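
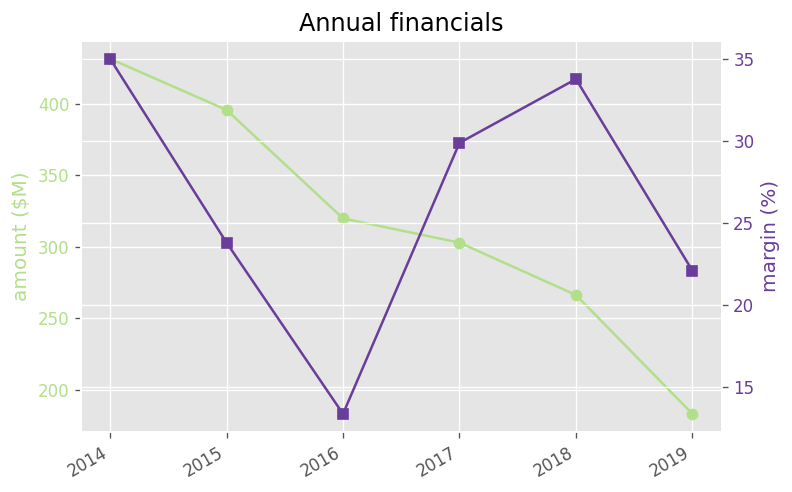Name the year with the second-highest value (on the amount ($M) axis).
Top 3 (on the amount ($M) axis): 2014 ≈ 425, 2015 ≈ 400, 2016 ≈ 325.

2015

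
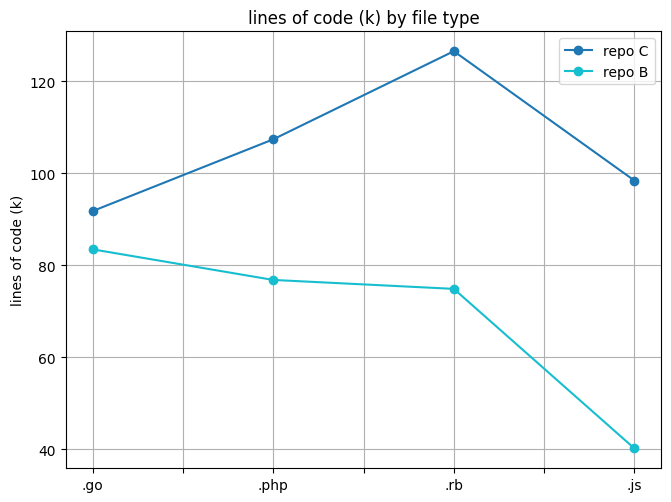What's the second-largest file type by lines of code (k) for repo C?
Top 3 for repo C: .rb ≈ 130, .php ≈ 110, .js ≈ 100.

.php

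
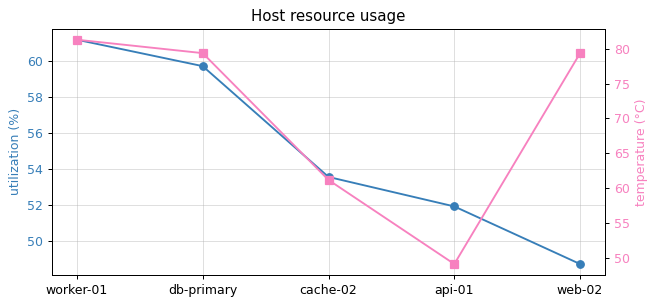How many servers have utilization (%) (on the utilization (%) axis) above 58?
Above 58: worker-01, db-primary.

2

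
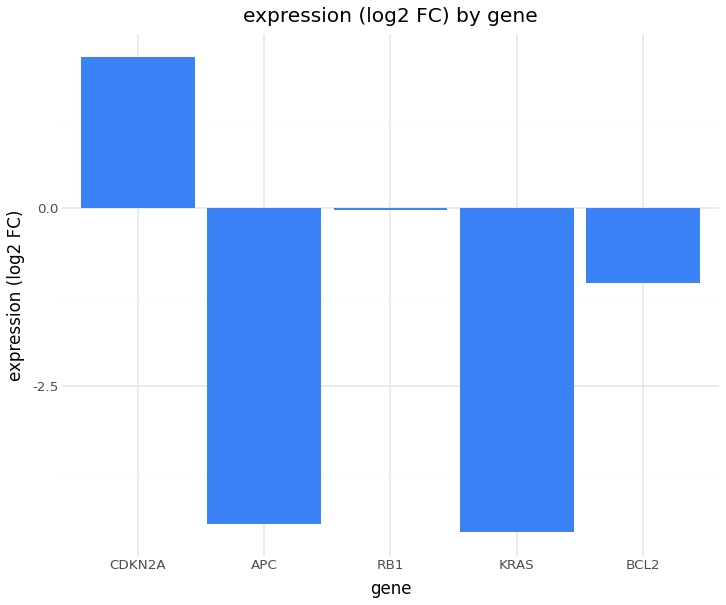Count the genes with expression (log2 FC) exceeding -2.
Above -2: CDKN2A, RB1, BCL2.

3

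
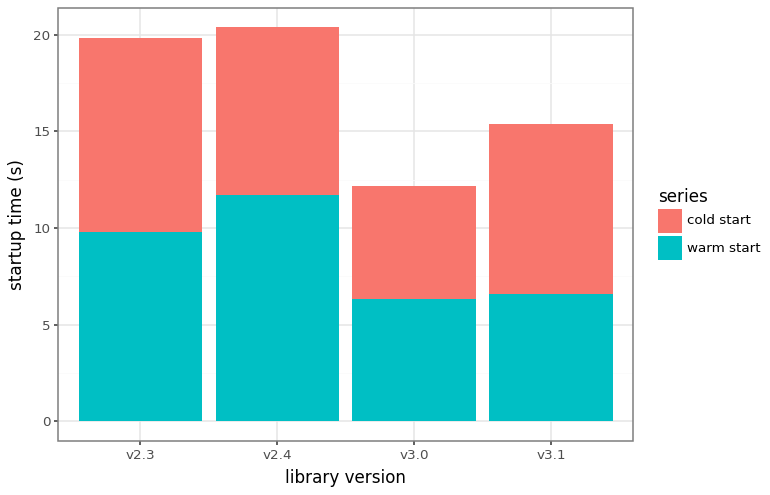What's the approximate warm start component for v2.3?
≈ 10

warm start top ≈ 10, bottom ≈ 0; segment ≈ 10.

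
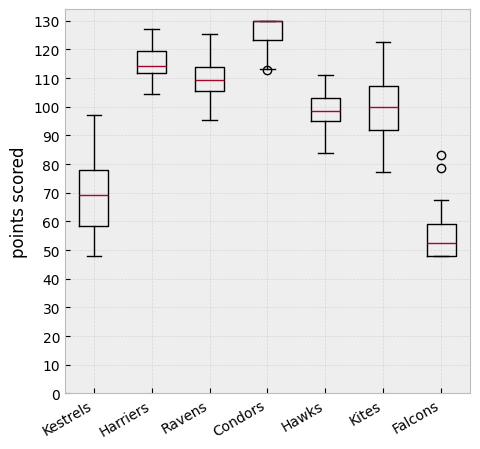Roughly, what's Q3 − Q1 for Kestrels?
Q3 ≈ 80, Q1 ≈ 60; IQR ≈ 20.

≈ 20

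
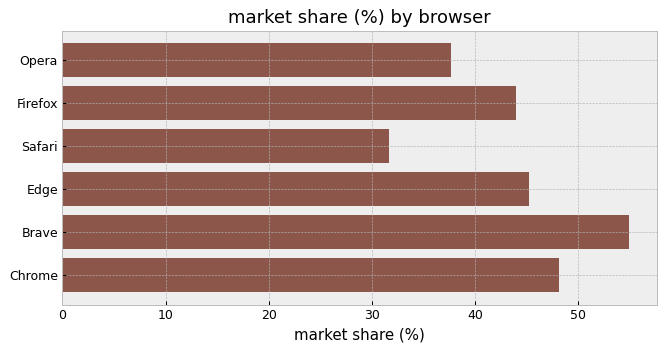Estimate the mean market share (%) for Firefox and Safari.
≈ 38

(45 + 30) / 2 ≈ 38.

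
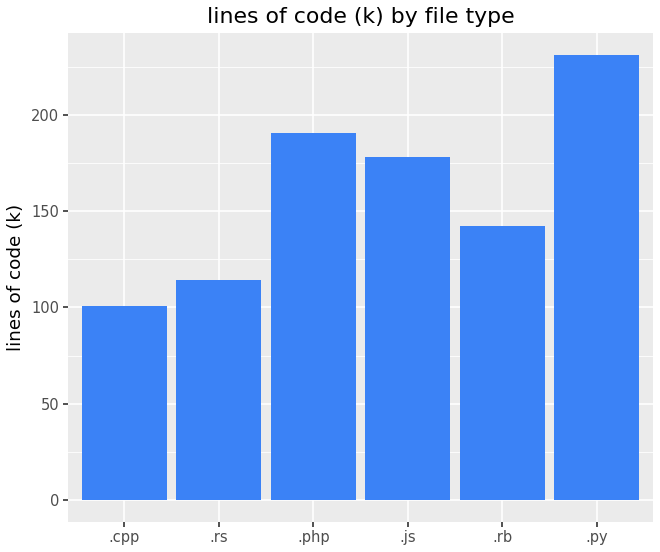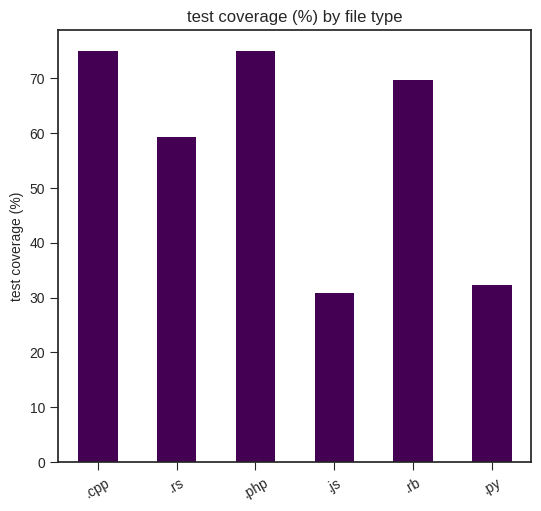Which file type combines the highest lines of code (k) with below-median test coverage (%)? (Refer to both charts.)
Chart 2 median test coverage (%) ≈ 60; below-median file types: .rs, .js, .py. Among those, .py has the highest lines of code (k) (≈ 225).

.py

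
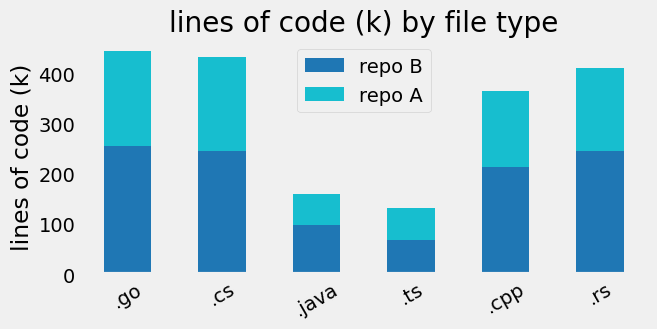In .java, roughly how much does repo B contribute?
repo B top ≈ 100, bottom ≈ 0; segment ≈ 100.

≈ 100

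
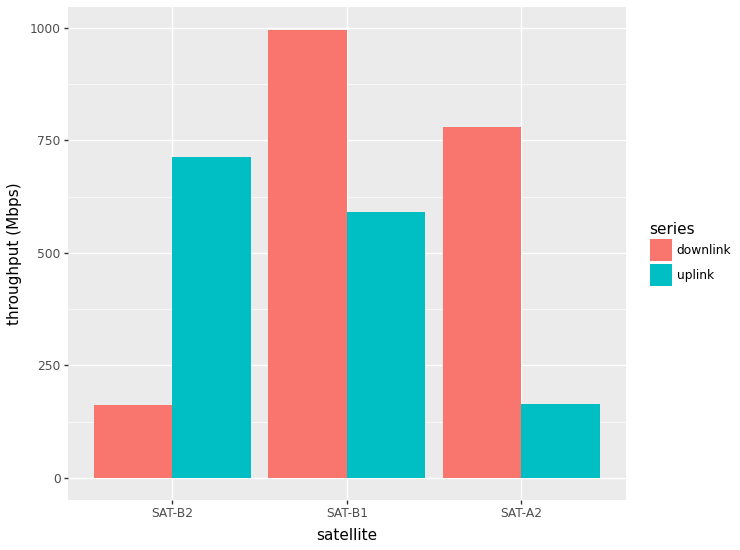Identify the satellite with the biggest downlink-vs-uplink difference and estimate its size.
SAT-A2, ≈ 600 Mbps

SAT-A2: downlink ≈ 800, uplink ≈ 200 → gap ≈ 600. Next-largest (SAT-B2) is only ≈ 500.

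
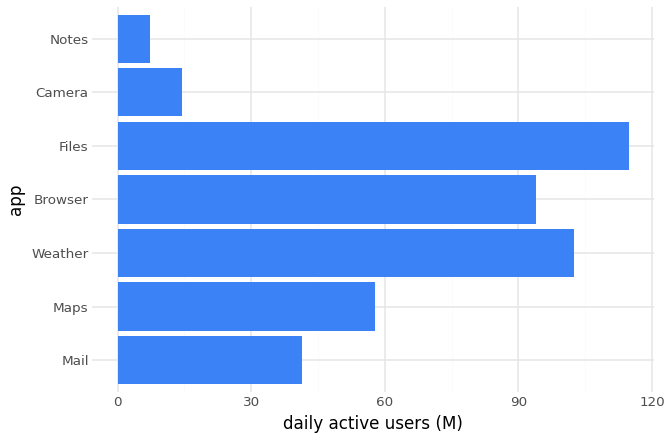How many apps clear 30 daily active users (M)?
5

Above 30: Mail, Maps, Weather, Browser, Files.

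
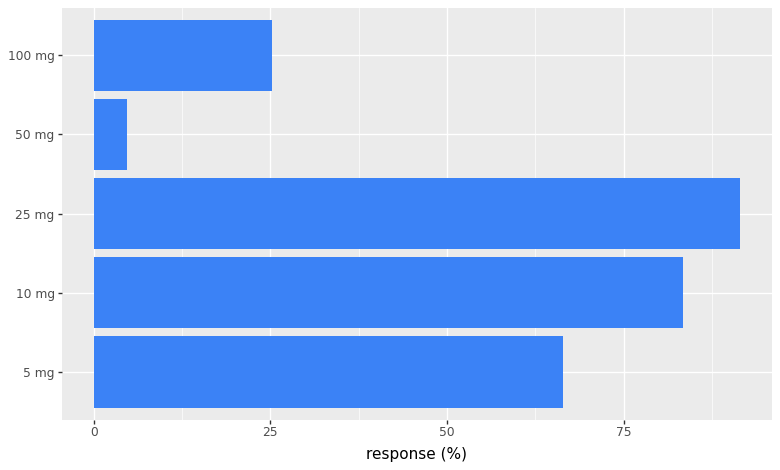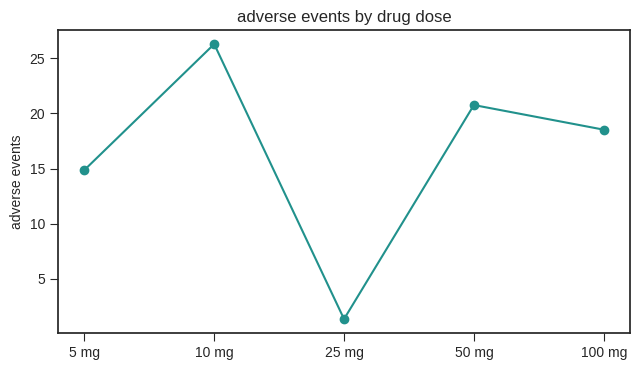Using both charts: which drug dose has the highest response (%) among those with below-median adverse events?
Chart 2 median adverse events ≈ 20; below-median drug doses: 5 mg, 25 mg. Among those, 25 mg has the highest response (%) (≈ 90).

25 mg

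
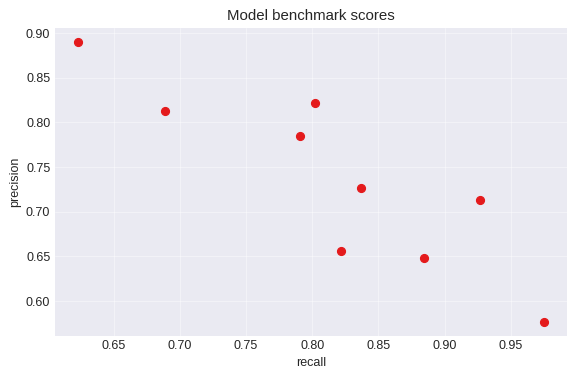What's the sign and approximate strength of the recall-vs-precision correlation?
negative, strong

Points are negatively correlated; strong (|r| ≈ 0.9).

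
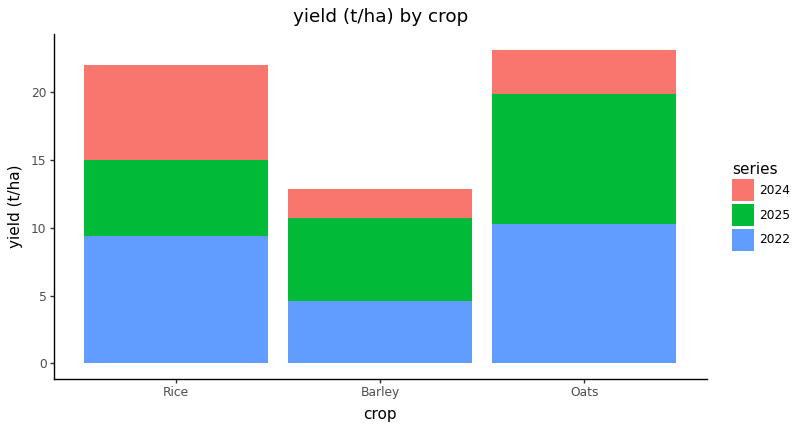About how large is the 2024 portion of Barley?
2024 top ≈ 12, bottom ≈ 10; segment ≈ 2.

≈ 2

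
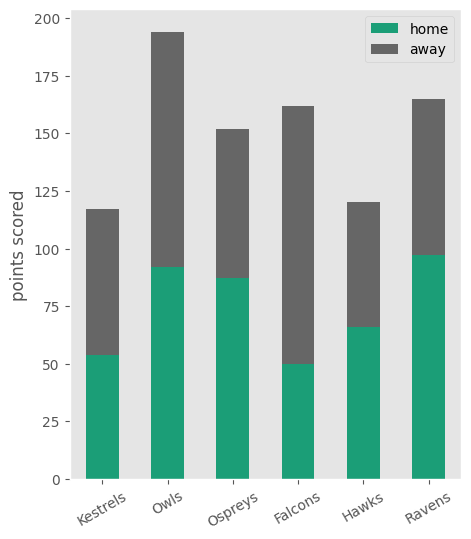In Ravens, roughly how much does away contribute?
away top ≈ 160, bottom ≈ 100; segment ≈ 60.

≈ 60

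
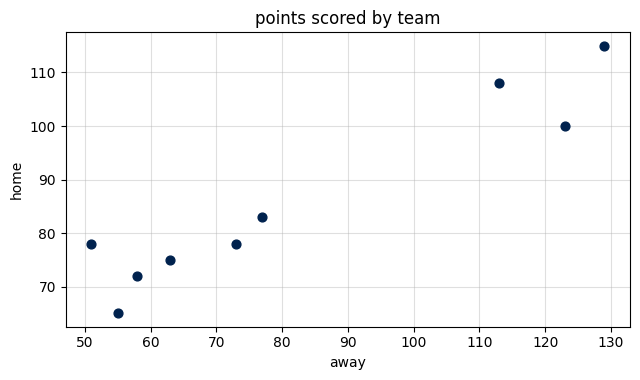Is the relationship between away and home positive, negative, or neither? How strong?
positive, strong

Points are positively correlated; strong (|r| ≈ 0.9).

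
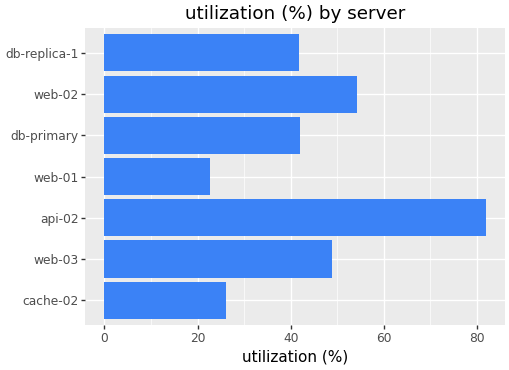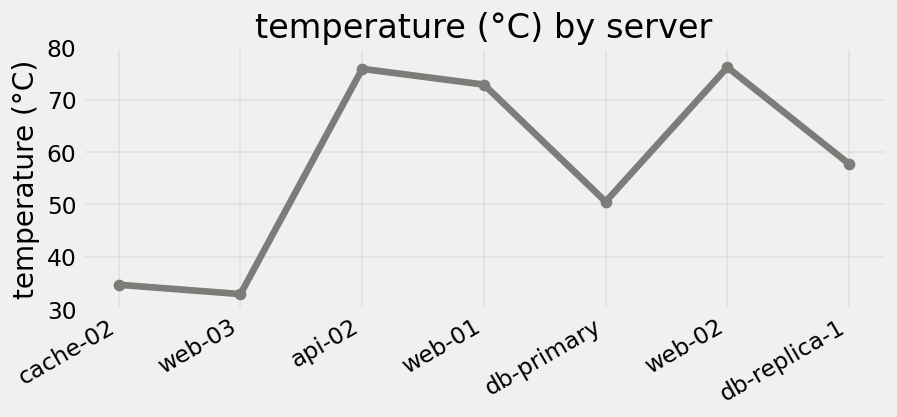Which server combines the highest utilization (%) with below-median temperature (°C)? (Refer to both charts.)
Chart 2 median temperature (°C) ≈ 60; below-median servers: cache-02, web-03, db-primary. Among those, web-03 has the highest utilization (%) (≈ 50).

web-03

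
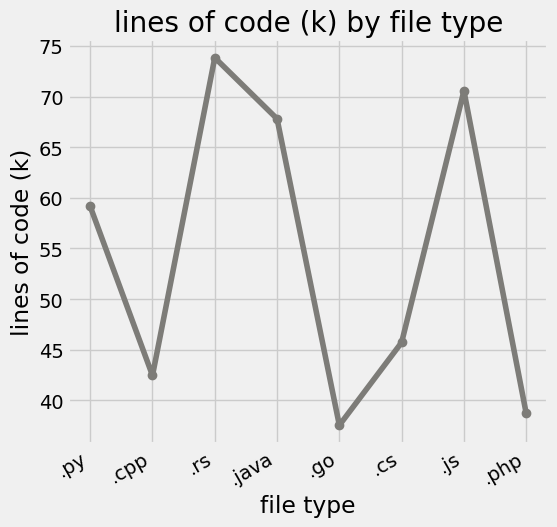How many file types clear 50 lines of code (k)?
4

Above 50: .py, .rs, .java, .js.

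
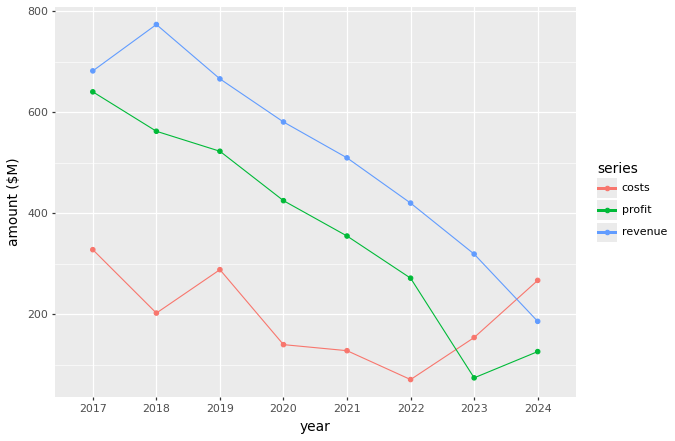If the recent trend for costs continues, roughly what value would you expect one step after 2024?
Last three: 100, 200, 300 → slope ≈ 100/step → next ≈ 400.

≈ 400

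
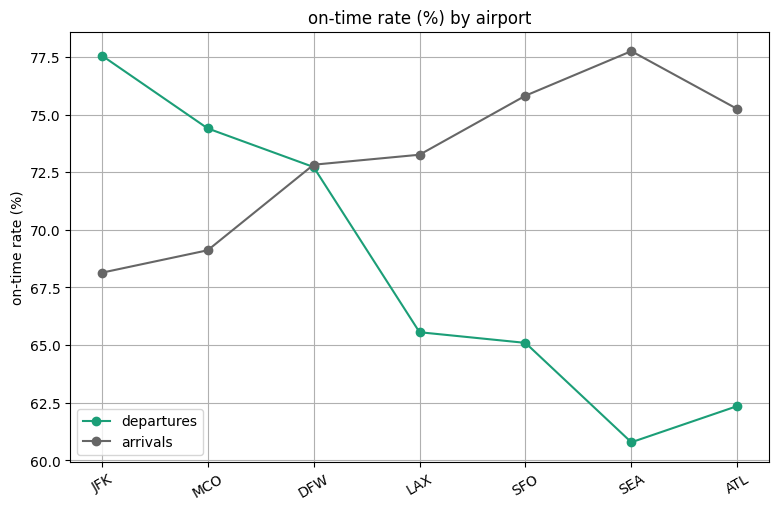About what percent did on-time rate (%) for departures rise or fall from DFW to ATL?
DFW ≈ 72, ATL ≈ 62; (62 − 72) / 72 ≈ -13.9%.

≈ -13.9%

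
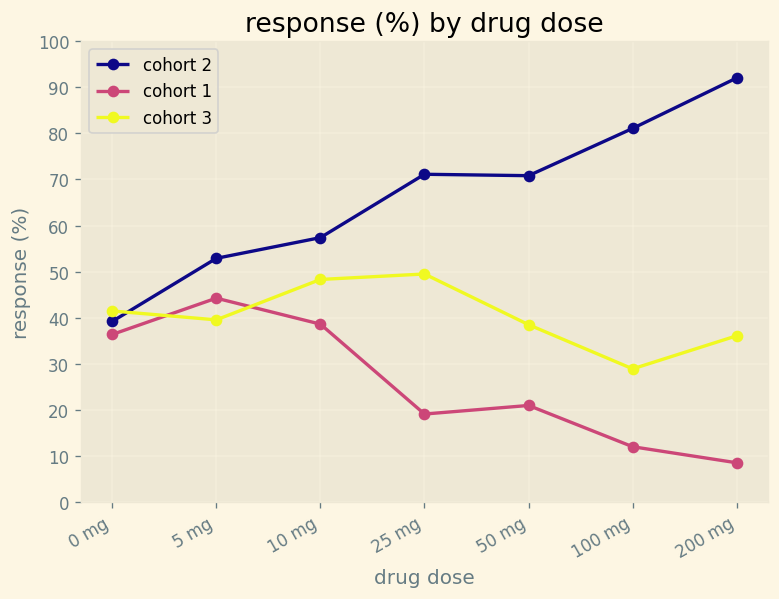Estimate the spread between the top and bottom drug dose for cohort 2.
≈ 50

Max 200 mg ≈ 90, min 0 mg ≈ 40; range ≈ 50.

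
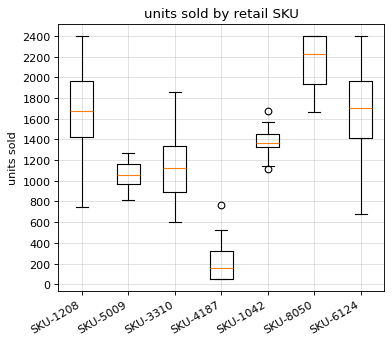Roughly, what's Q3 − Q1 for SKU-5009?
Q3 ≈ 1200, Q1 ≈ 1000; IQR ≈ 200.

≈ 200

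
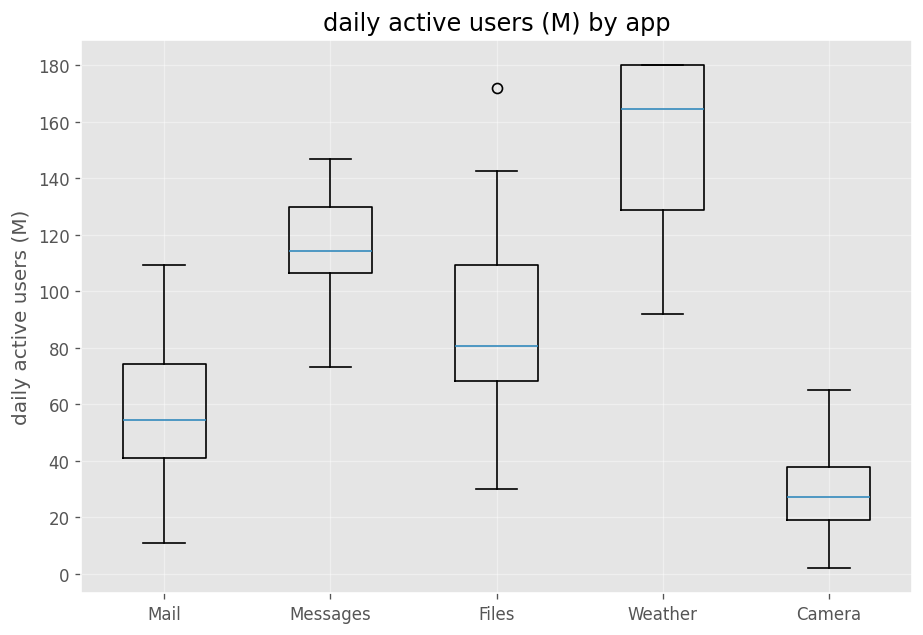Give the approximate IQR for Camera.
≈ 20

Q3 ≈ 40, Q1 ≈ 20; IQR ≈ 20.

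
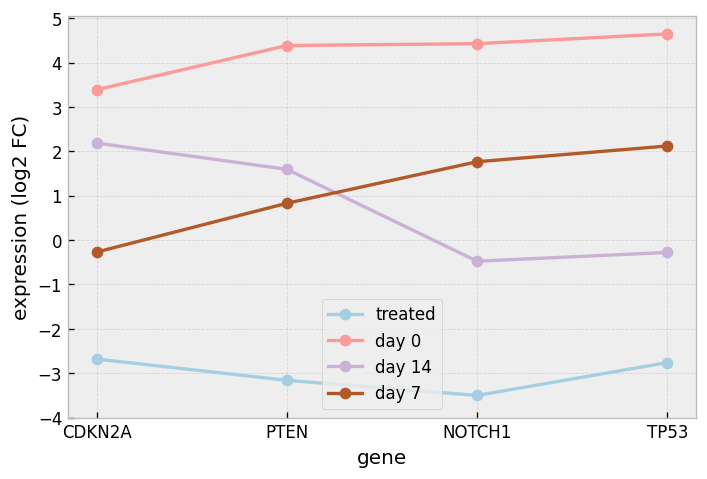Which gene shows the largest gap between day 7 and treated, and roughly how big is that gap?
NOTCH1: day 7 ≈ 2, treated ≈ -4 → gap ≈ 6. Next-largest (TP53) is only ≈ 5.

NOTCH1, ≈ 6 log2 FC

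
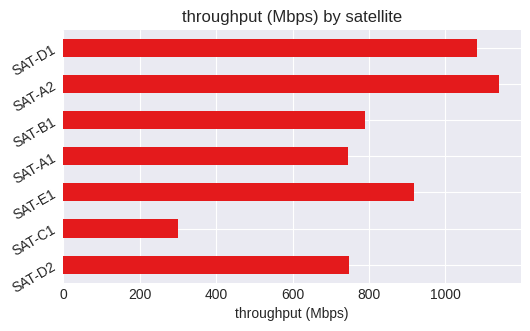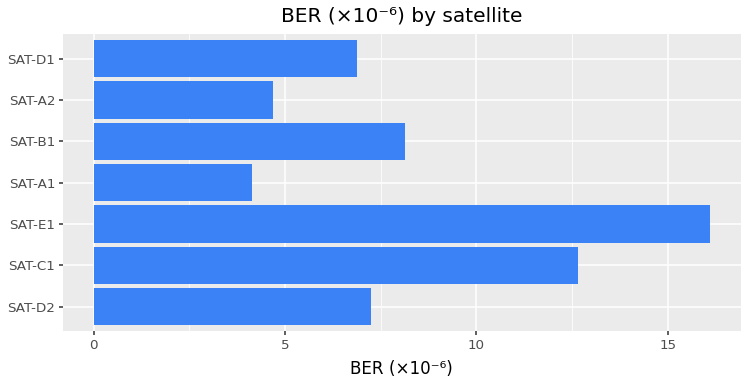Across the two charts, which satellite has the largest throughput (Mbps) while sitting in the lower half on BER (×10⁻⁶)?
Chart 2 median BER (×10⁻⁶) ≈ 8; below-median satellites: SAT-A1, SAT-A2, SAT-D1. Among those, SAT-A2 has the highest throughput (Mbps) (≈ 1200).

SAT-A2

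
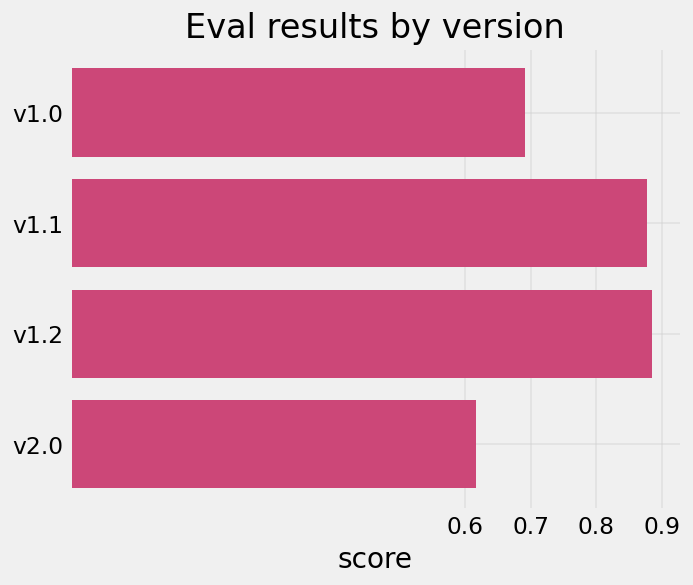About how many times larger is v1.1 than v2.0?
≈ 1.5×

v1.1 ≈ 0.9, v2.0 ≈ 0.6; 0.9/0.6 ≈ 1.5.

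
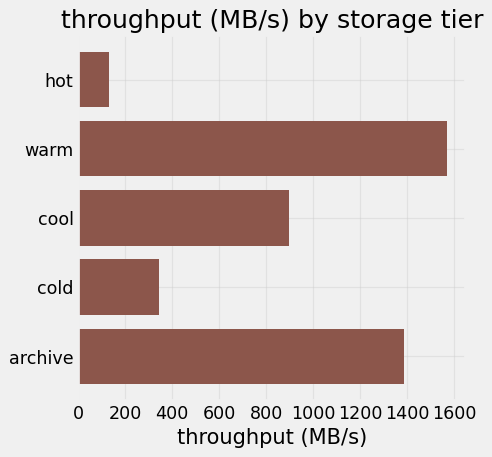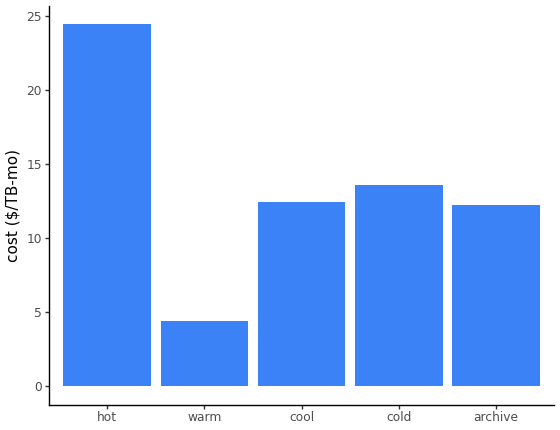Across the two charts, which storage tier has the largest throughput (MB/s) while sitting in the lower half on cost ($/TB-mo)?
warm

Chart 2 median cost ($/TB-mo) ≈ 10; below-median storage tiers: warm, archive. Among those, warm has the highest throughput (MB/s) (≈ 1600).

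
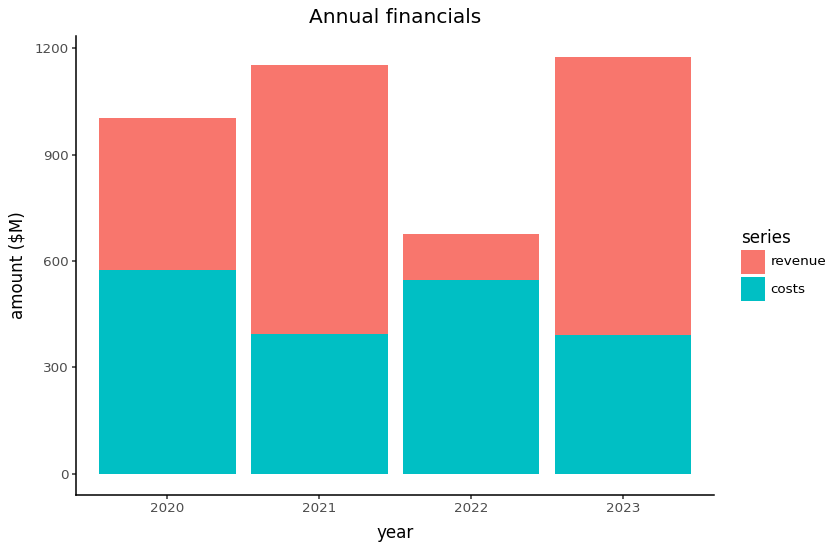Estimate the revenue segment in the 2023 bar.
≈ 800

revenue top ≈ 1200, bottom ≈ 400; segment ≈ 800.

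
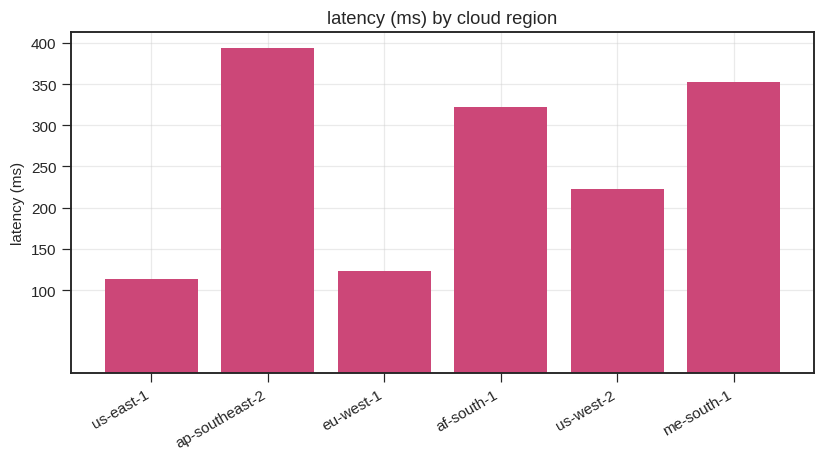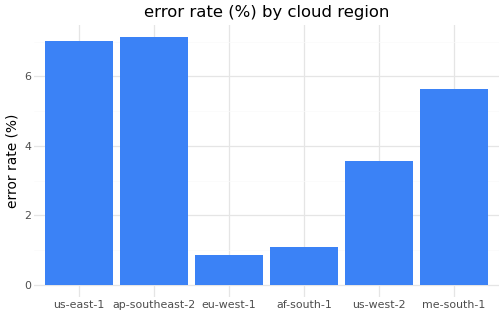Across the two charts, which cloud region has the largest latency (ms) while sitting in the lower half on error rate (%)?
af-south-1

Chart 2 median error rate (%) ≈ 5; below-median cloud regions: eu-west-1, af-south-1, us-west-2. Among those, af-south-1 has the highest latency (ms) (≈ 300).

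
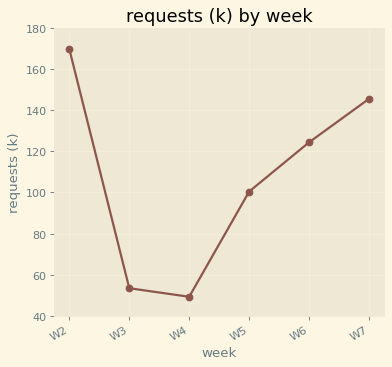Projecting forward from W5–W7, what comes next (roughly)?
≈ 160

Last three: 100, 120, 140 → slope ≈ 20/step → next ≈ 160.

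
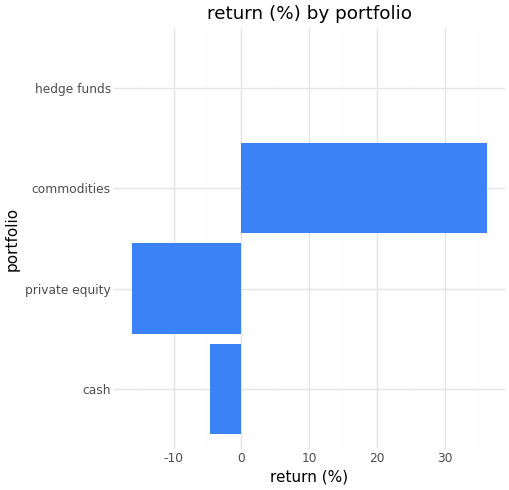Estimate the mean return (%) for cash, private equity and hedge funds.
≈ -7

(-5 + -15 + 0) / 3 ≈ -7.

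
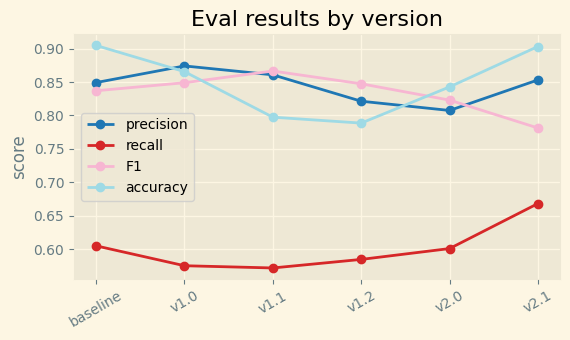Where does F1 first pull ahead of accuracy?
v1.1

v1.0: F1 ≈ 0.85 vs accuracy ≈ 0.85 (not yet); v1.1: F1 ≈ 0.85 vs accuracy ≈ 0.80 (first crossover).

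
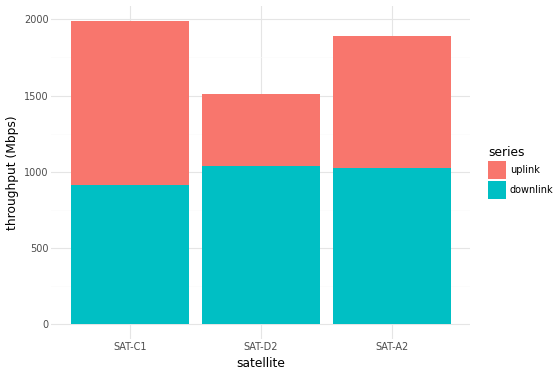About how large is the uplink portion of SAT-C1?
≈ 1000

uplink top ≈ 2000, bottom ≈ 1000; segment ≈ 1000.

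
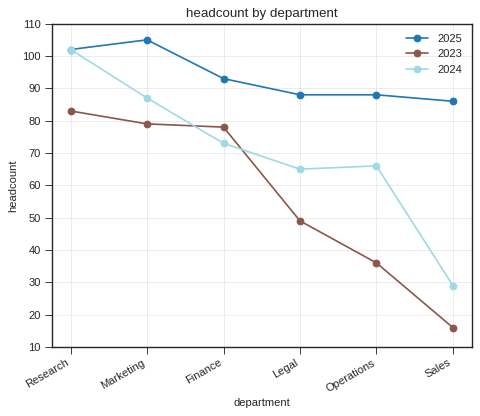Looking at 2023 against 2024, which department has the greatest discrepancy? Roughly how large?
Operations, ≈ 30

Operations: 2023 ≈ 40, 2024 ≈ 70 → gap ≈ 30. Next-largest (Research) is only ≈ 20.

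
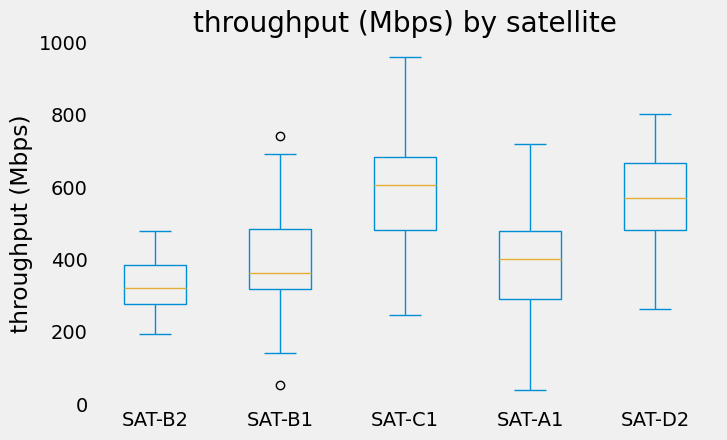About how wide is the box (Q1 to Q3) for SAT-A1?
Q3 ≈ 475, Q1 ≈ 300; IQR ≈ 175.

≈ 175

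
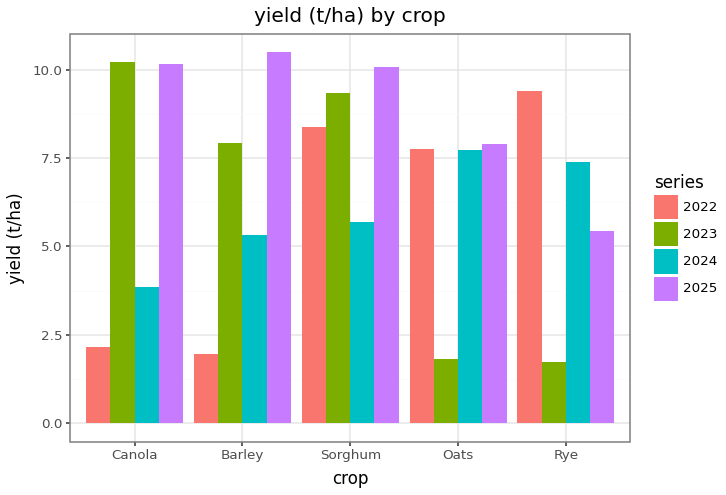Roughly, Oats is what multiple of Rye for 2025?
≈ 1.6×

Oats ≈ 8, Rye ≈ 5; 8/5 ≈ 1.6.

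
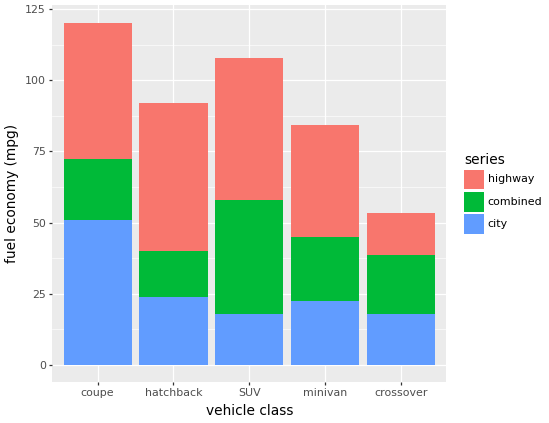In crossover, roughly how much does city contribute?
≈ 20

city top ≈ 20, bottom ≈ 0; segment ≈ 20.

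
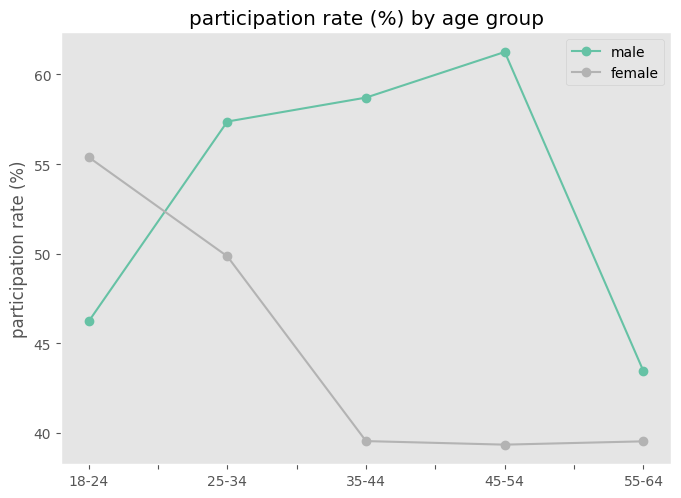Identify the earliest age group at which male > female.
18-24: male ≈ 46 vs female ≈ 56 (not yet); 25-34: male ≈ 58 vs female ≈ 50 (first crossover).

25-34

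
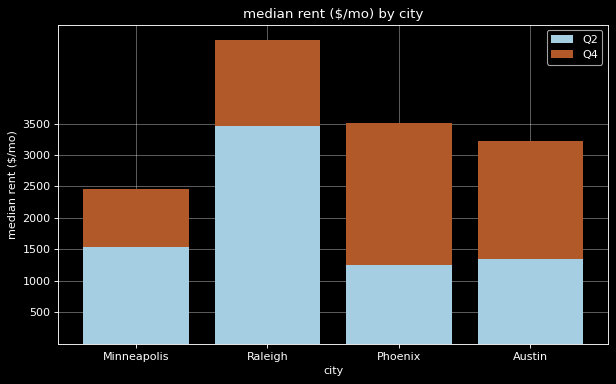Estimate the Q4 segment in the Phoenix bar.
Q4 top ≈ 3500, bottom ≈ 1000; segment ≈ 2500.

≈ 2500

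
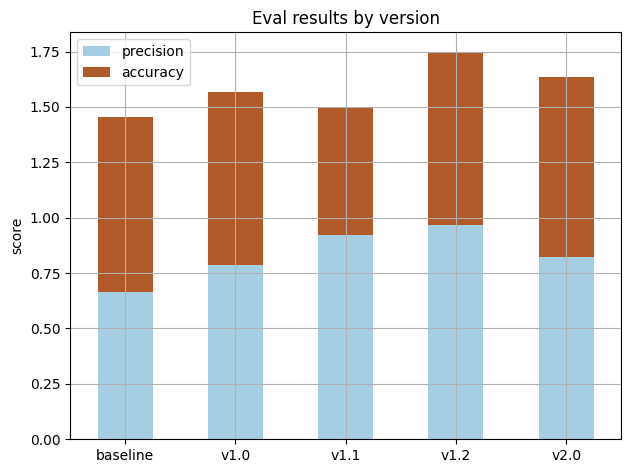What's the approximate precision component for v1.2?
precision top ≈ 1.0, bottom ≈ 0.0; segment ≈ 1.0.

≈ 1.0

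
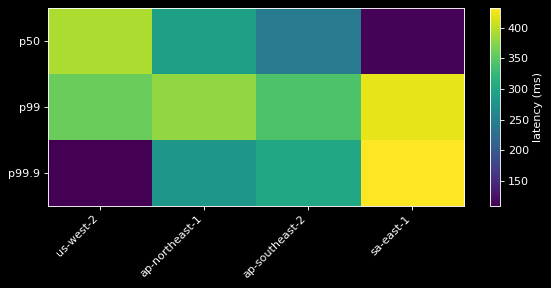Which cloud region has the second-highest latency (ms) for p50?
ap-northeast-1

Top 3 for p50: us-west-2 ≈ 400, ap-northeast-1 ≈ 300, ap-southeast-2 ≈ 250.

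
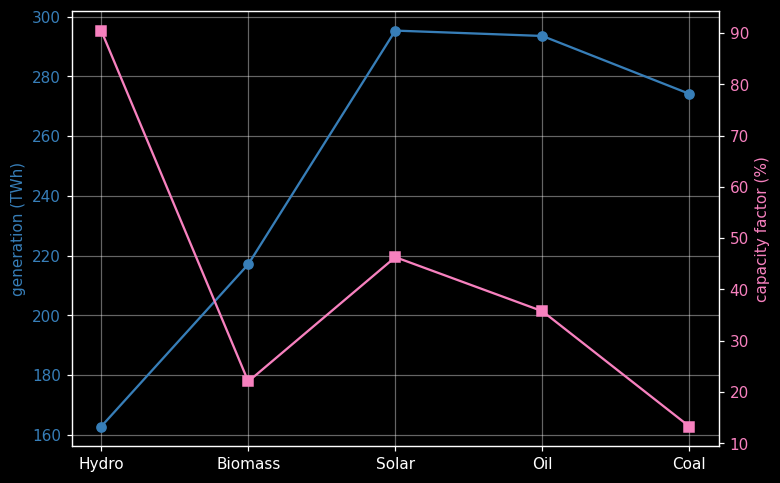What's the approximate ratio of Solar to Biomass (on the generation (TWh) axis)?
≈ 1.36×

Solar ≈ 300, Biomass ≈ 220; 300/220 ≈ 1.36.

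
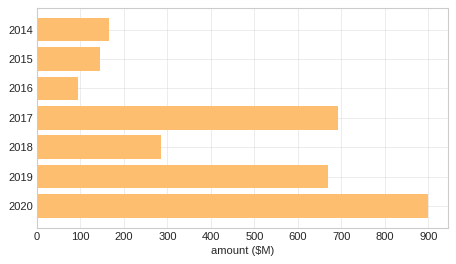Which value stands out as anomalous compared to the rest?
2020 ≈ 900; the rest sit between ≈ 100 and ≈ 700.

2020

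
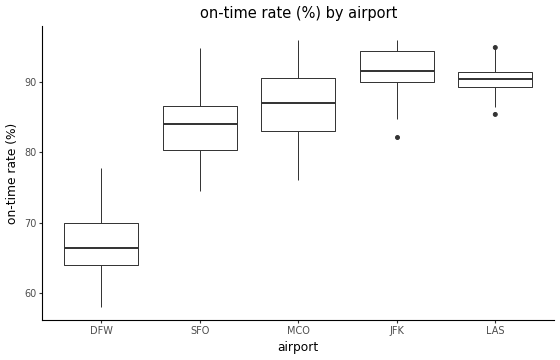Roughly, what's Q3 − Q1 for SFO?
Q3 ≈ 86, Q1 ≈ 80; IQR ≈ 6.

≈ 6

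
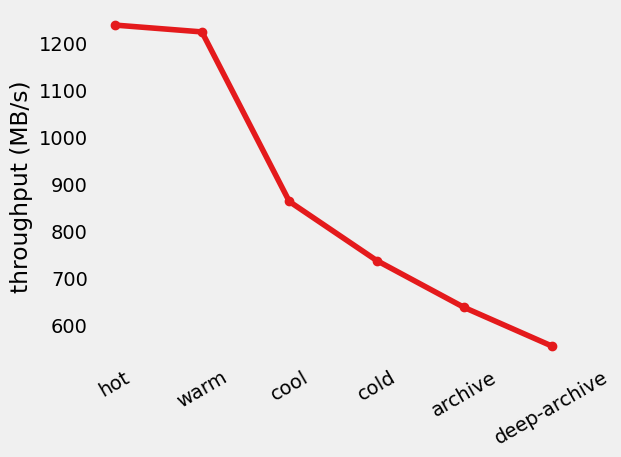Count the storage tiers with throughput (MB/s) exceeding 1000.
2

Above 1000: hot, warm.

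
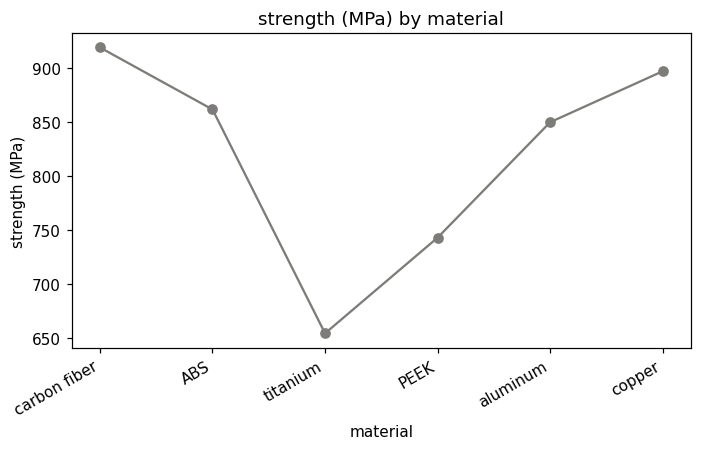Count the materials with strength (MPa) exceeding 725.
5

Above 725: carbon fiber, ABS, PEEK, aluminum, copper.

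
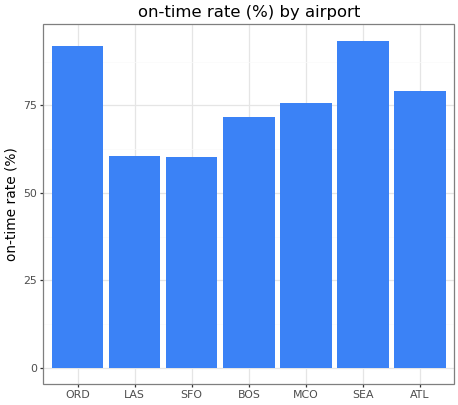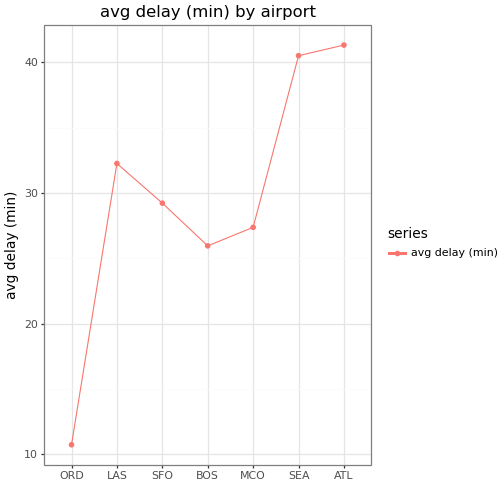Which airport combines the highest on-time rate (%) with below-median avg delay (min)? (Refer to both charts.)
Chart 2 median avg delay (min) ≈ 30; below-median airports: ORD, BOS, MCO. Among those, ORD has the highest on-time rate (%) (≈ 90).

ORD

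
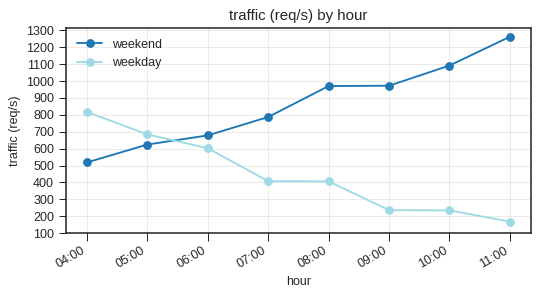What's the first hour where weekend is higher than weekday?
05:00: weekend ≈ 600 vs weekday ≈ 700 (not yet); 06:00: weekend ≈ 700 vs weekday ≈ 600 (first crossover).

06:00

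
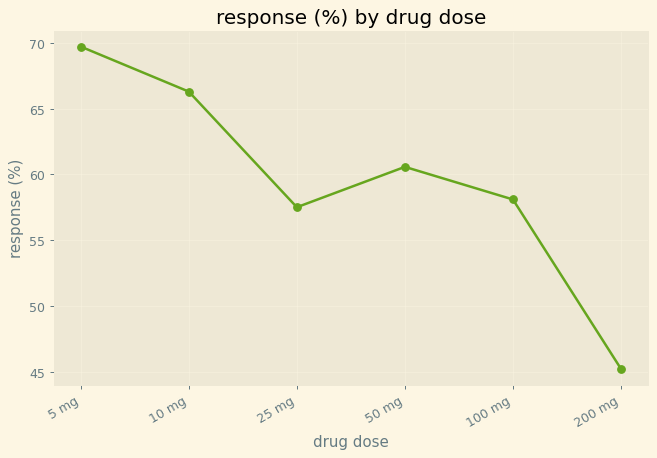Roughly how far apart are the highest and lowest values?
Max 5 mg ≈ 70, min 200 mg ≈ 45; range ≈ 25.

≈ 25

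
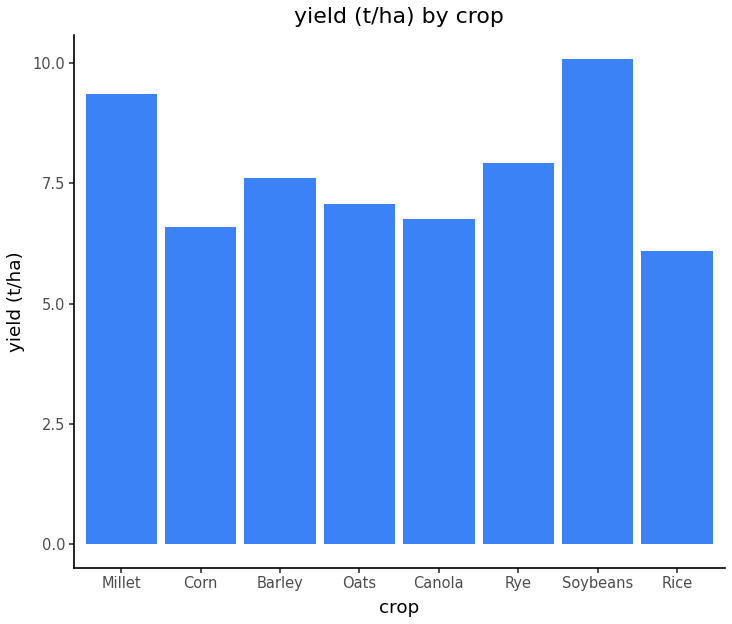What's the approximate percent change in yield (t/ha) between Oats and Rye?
≈ +14.3%

Oats ≈ 7, Rye ≈ 8; (8 − 7) / 7 ≈ +14.3%.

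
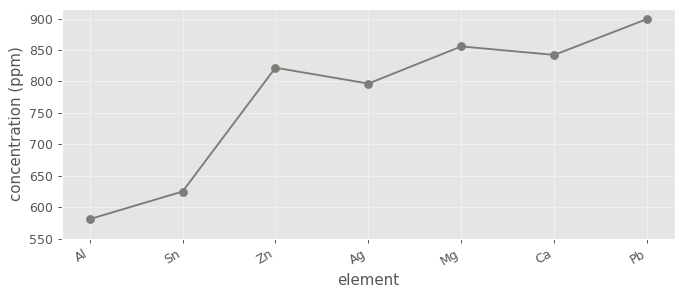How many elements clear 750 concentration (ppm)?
5

Above 750: Zn, Ag, Mg, Ca, Pb.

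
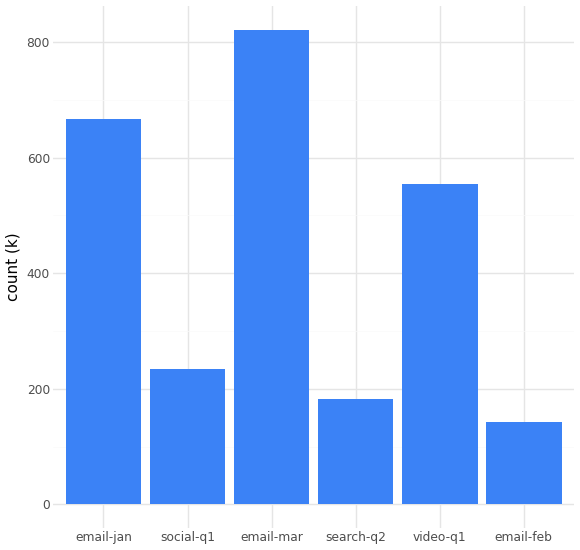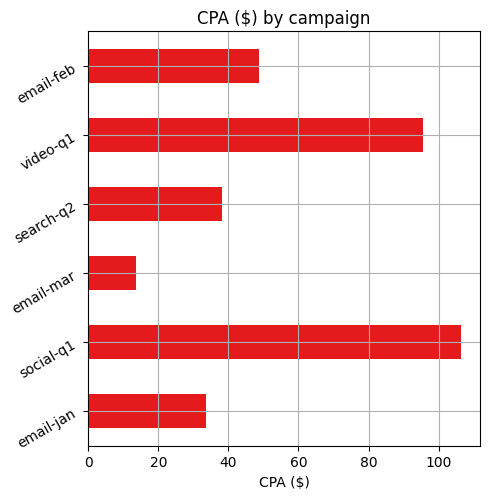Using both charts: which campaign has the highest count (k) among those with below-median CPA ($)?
Chart 2 median CPA ($) ≈ 40; below-median campaigns: email-jan, email-mar, search-q2. Among those, email-mar has the highest count (k) (≈ 800).

email-mar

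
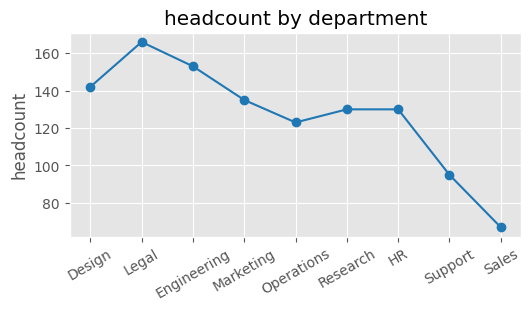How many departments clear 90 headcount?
8

Above 90: Design, Legal, Engineering, Marketing, Operations, Research, HR, Support.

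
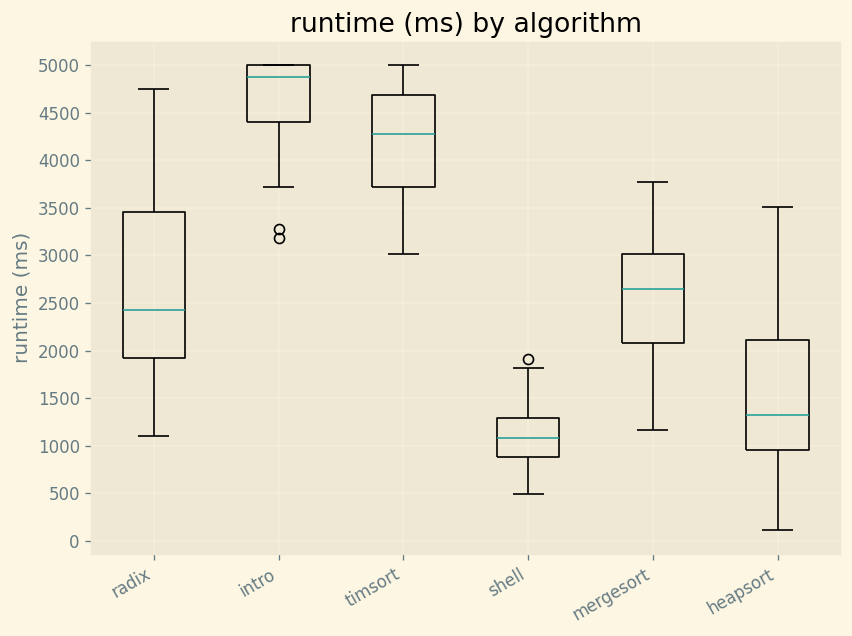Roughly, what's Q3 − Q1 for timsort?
Q3 ≈ 4500, Q1 ≈ 3500; IQR ≈ 1000.

≈ 1000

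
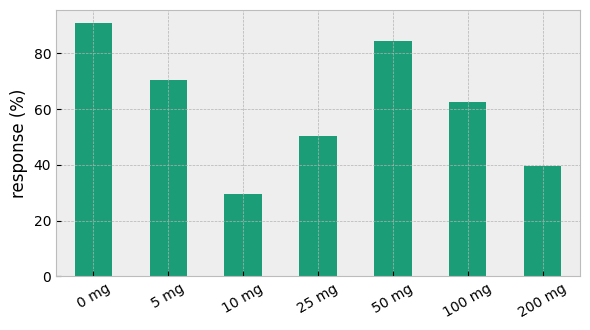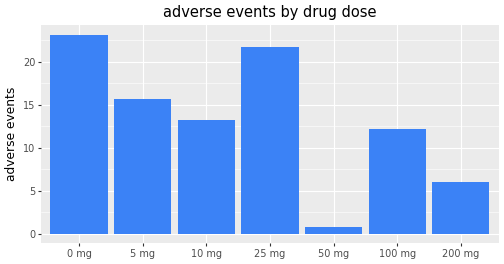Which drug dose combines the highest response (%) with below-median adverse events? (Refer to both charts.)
50 mg

Chart 2 median adverse events ≈ 15; below-median drug doses: 50 mg, 100 mg, 200 mg. Among those, 50 mg has the highest response (%) (≈ 80).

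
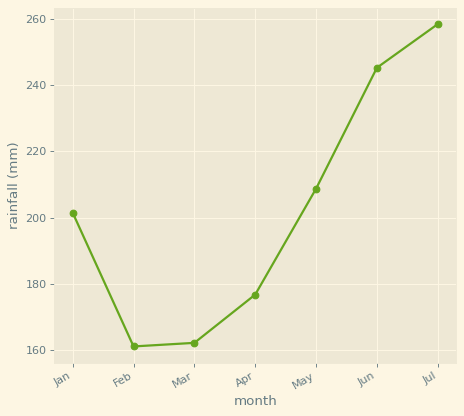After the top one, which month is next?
Jun

Top 3: Jul ≈ 260, Jun ≈ 250, May ≈ 210.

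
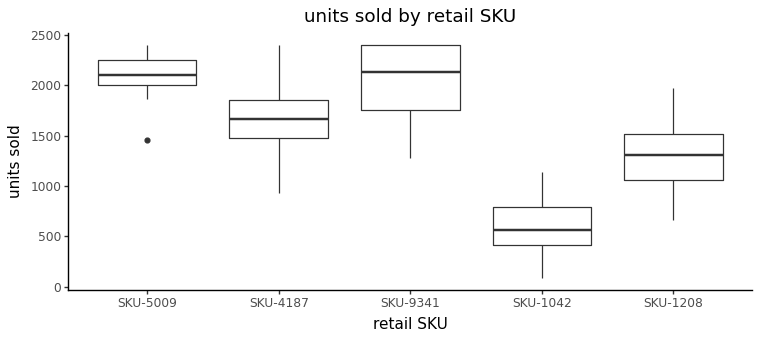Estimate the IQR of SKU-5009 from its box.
≈ 200

Q3 ≈ 2200, Q1 ≈ 2000; IQR ≈ 200.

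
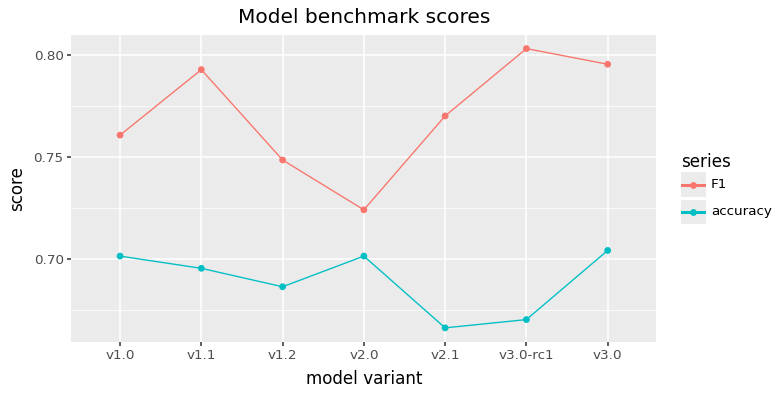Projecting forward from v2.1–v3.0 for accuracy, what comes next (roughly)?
Last three: 0.66, 0.68, 0.70 → slope ≈ 0.02/step → next ≈ 0.72.

≈ 0.72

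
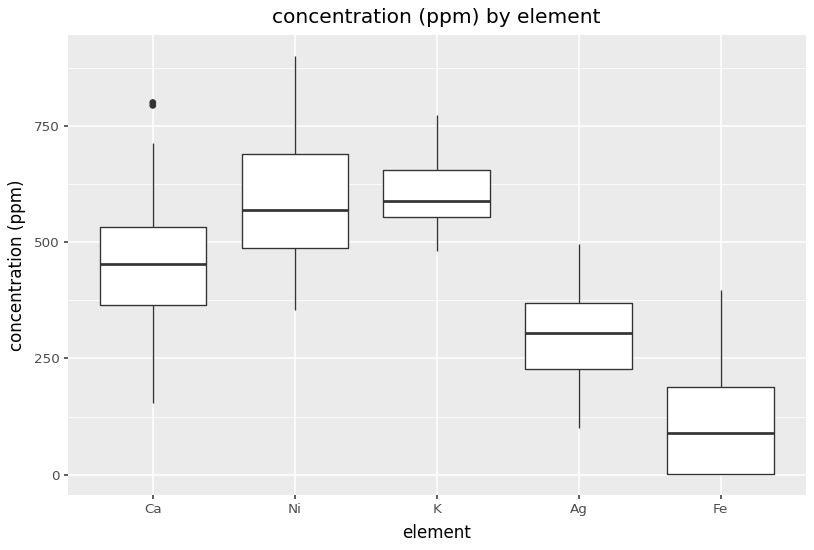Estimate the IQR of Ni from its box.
≈ 200

Q3 ≈ 700, Q1 ≈ 500; IQR ≈ 200.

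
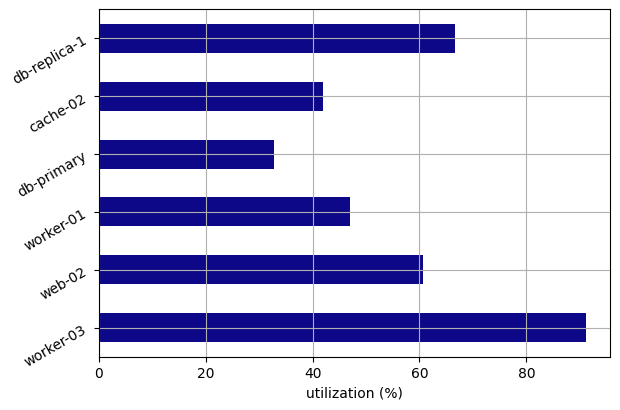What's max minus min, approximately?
Max worker-03 ≈ 90, min db-primary ≈ 30; range ≈ 60.

≈ 60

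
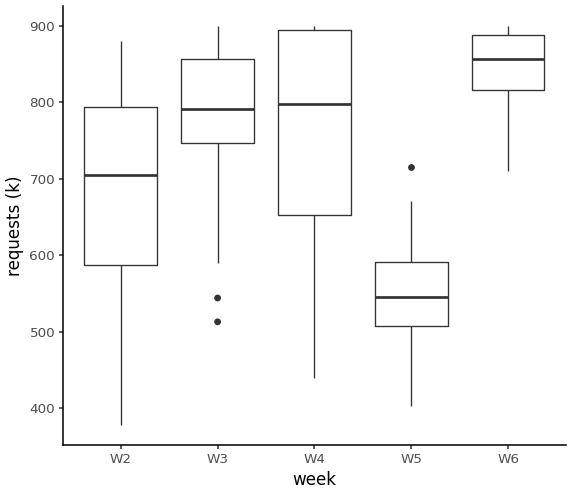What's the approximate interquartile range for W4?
Q3 ≈ 900, Q1 ≈ 650; IQR ≈ 250.

≈ 250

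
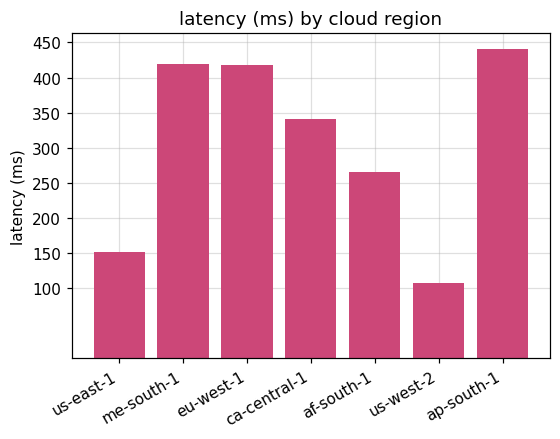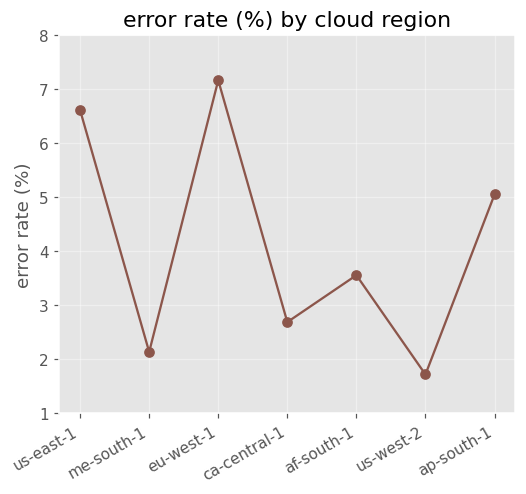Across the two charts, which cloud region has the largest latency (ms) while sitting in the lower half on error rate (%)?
Chart 2 median error rate (%) ≈ 4; below-median cloud regions: me-south-1, ca-central-1, us-west-2. Among those, me-south-1 has the highest latency (ms) (≈ 400).

me-south-1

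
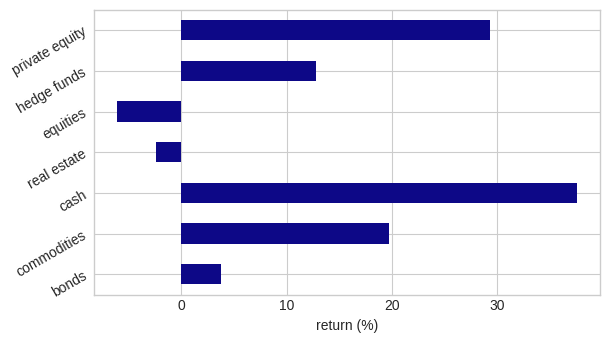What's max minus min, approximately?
Max cash ≈ 40, min equities ≈ -5; range ≈ 45.

≈ 45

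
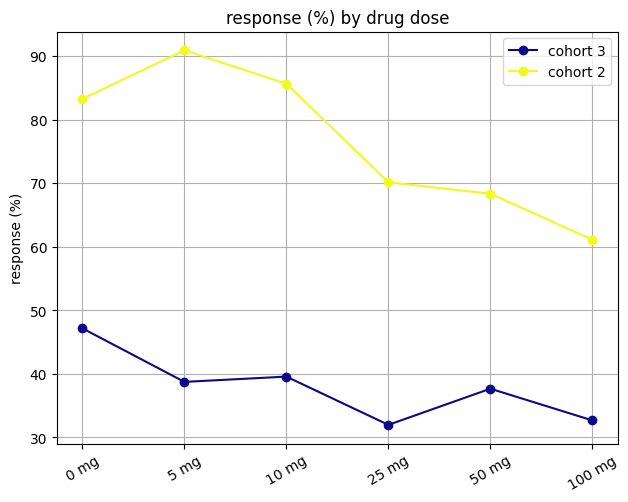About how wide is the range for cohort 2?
≈ 30

Max 5 mg ≈ 90, min 100 mg ≈ 60; range ≈ 30.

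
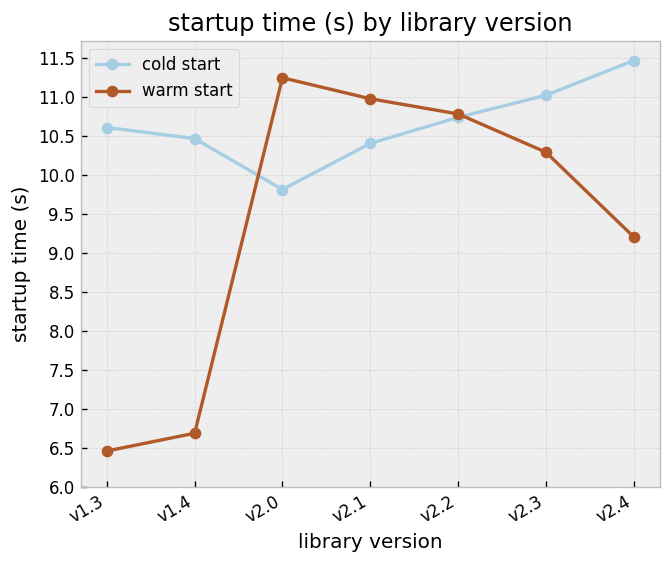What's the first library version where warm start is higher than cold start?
v1.4: warm start ≈ 6.5 vs cold start ≈ 10.5 (not yet); v2.0: warm start ≈ 11.0 vs cold start ≈ 10.0 (first crossover).

v2.0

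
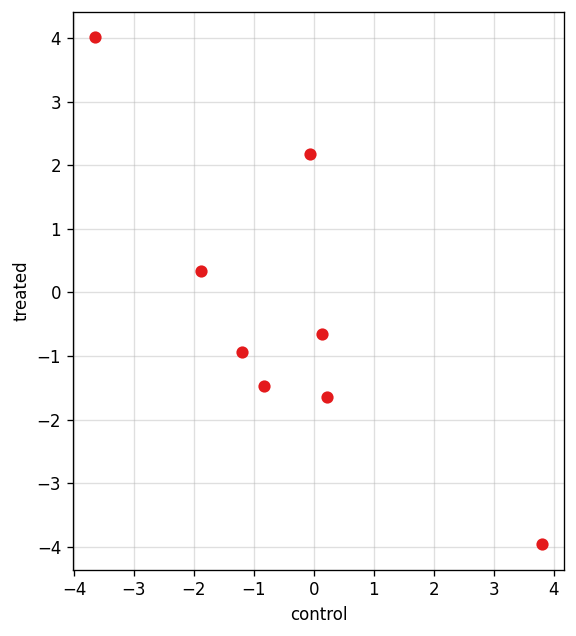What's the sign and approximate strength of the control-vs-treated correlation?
Points are negatively correlated; strong (|r| ≈ 0.8).

negative, strong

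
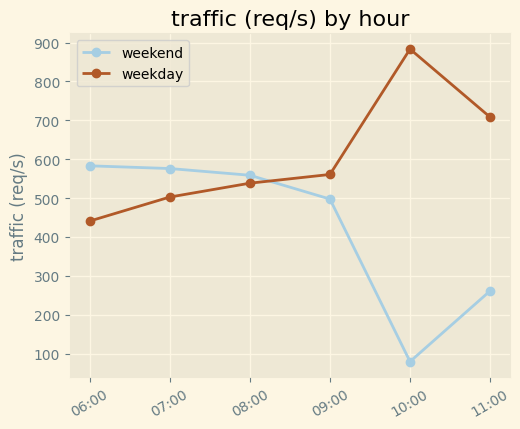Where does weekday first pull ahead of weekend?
08:00: weekday ≈ 500 vs weekend ≈ 600 (not yet); 09:00: weekday ≈ 600 vs weekend ≈ 500 (first crossover).

09:00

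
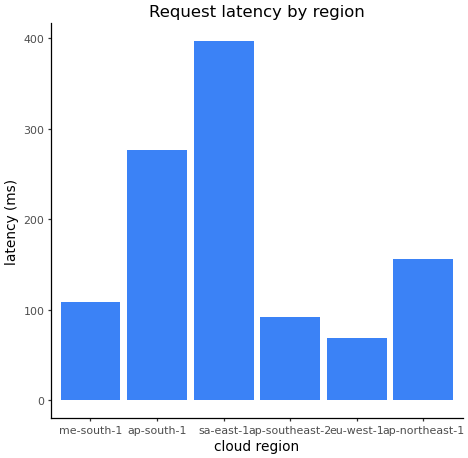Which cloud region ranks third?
ap-northeast-1

Top 4: sa-east-1 ≈ 400, ap-south-1 ≈ 300, ap-northeast-1 ≈ 150, me-south-1 ≈ 100.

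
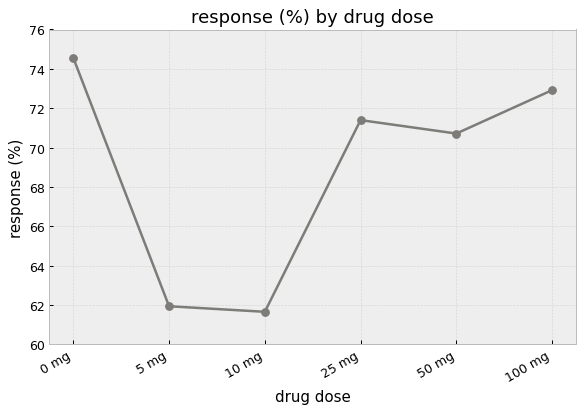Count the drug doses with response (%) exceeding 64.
4

Above 64: 0 mg, 25 mg, 50 mg, 100 mg.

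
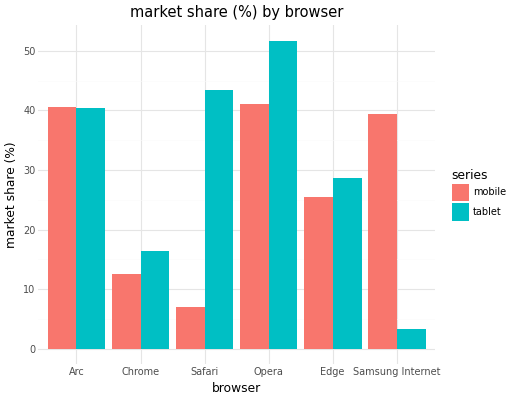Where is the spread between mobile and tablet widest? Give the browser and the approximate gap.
Safari, ≈ 40 %

Safari: mobile ≈ 5, tablet ≈ 45 → gap ≈ 40. Next-largest (Samsung Internet) is only ≈ 35.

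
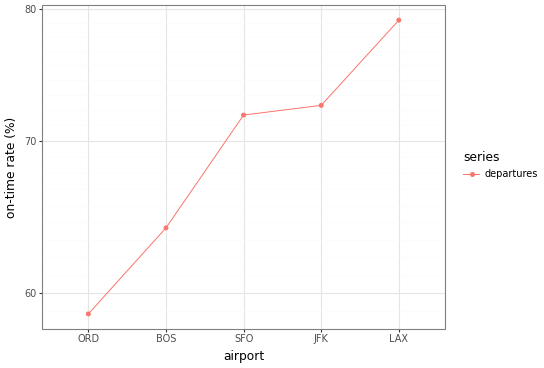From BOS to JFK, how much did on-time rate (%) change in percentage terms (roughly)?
≈ +12.5%

BOS ≈ 64, JFK ≈ 72; (72 − 64) / 64 ≈ +12.5%.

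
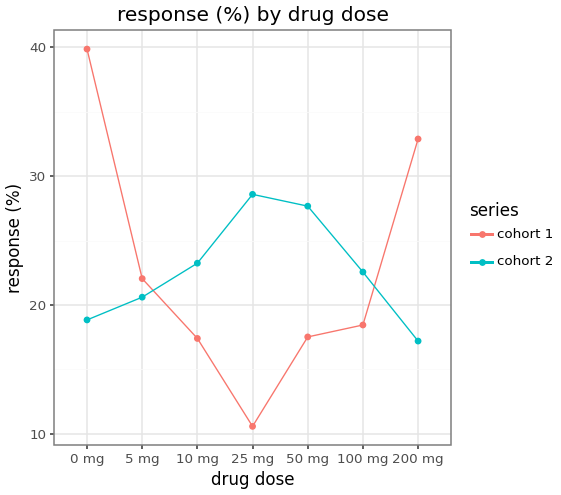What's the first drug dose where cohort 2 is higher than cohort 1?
10 mg

5 mg: cohort 2 ≈ 20 vs cohort 1 ≈ 20 (not yet); 10 mg: cohort 2 ≈ 25 vs cohort 1 ≈ 15 (first crossover).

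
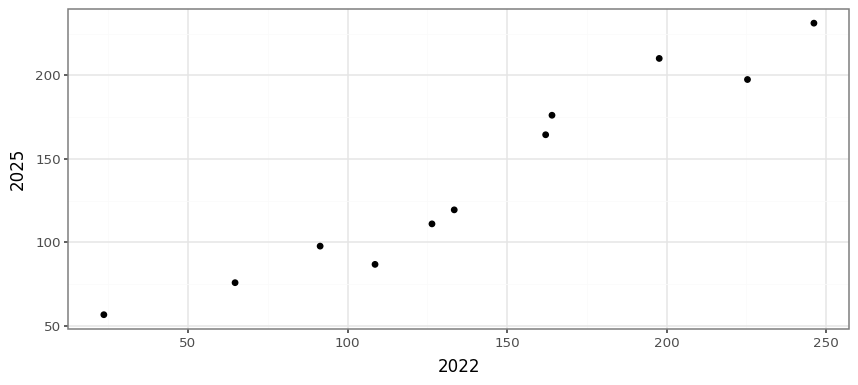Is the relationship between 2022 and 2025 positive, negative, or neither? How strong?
positive, strong

Points are positively correlated; strong (|r| ≈ 1.0).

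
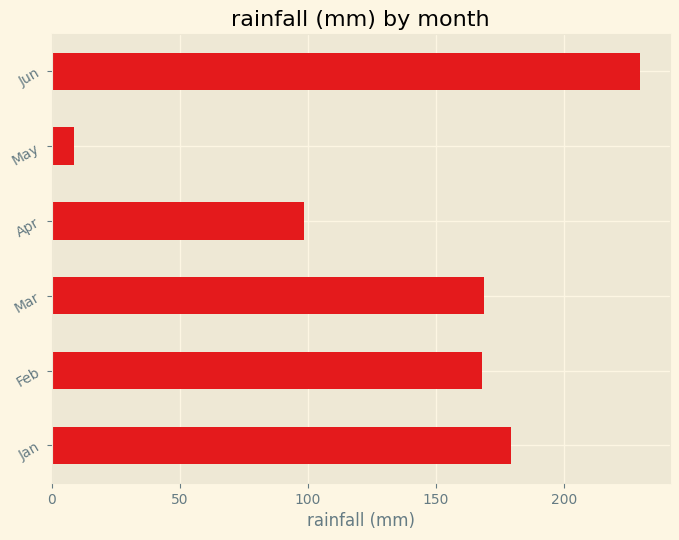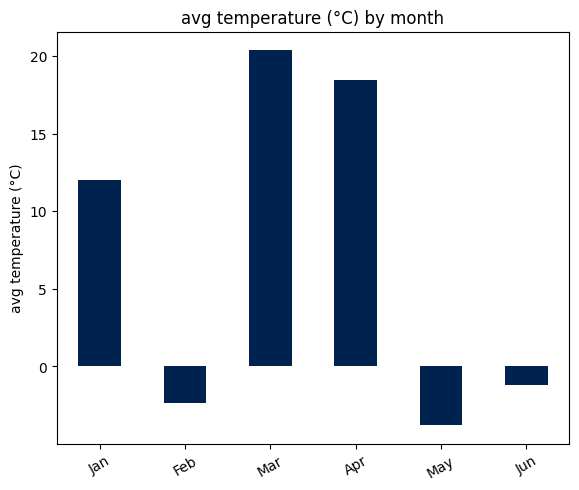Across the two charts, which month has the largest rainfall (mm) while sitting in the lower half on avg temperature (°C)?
Chart 2 median avg temperature (°C) ≈ 6; below-median months: Feb, May, Jun. Among those, Jun has the highest rainfall (mm) (≈ 225).

Jun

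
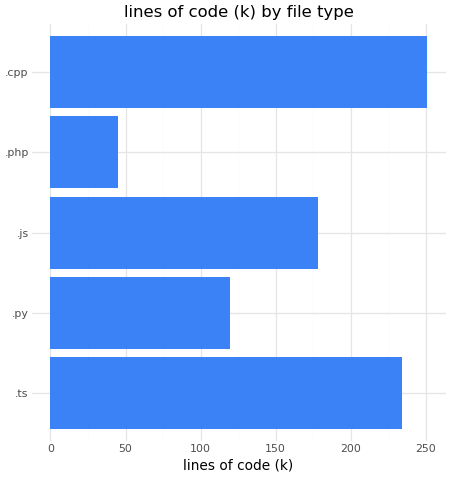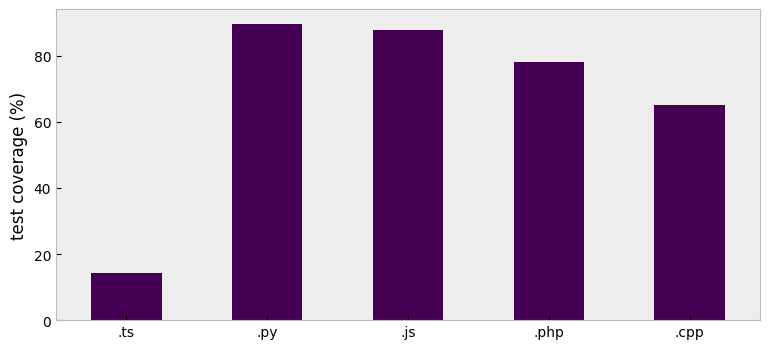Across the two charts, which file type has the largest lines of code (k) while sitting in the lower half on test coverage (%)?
Chart 2 median test coverage (%) ≈ 80; below-median file types: .ts, .cpp. Among those, .cpp has the highest lines of code (k) (≈ 250).

.cpp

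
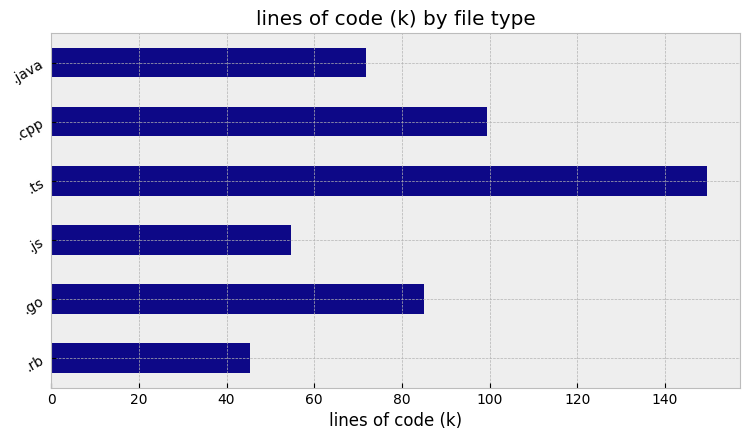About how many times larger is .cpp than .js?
≈ 1.67×

.cpp ≈ 100, .js ≈ 60; 100/60 ≈ 1.67.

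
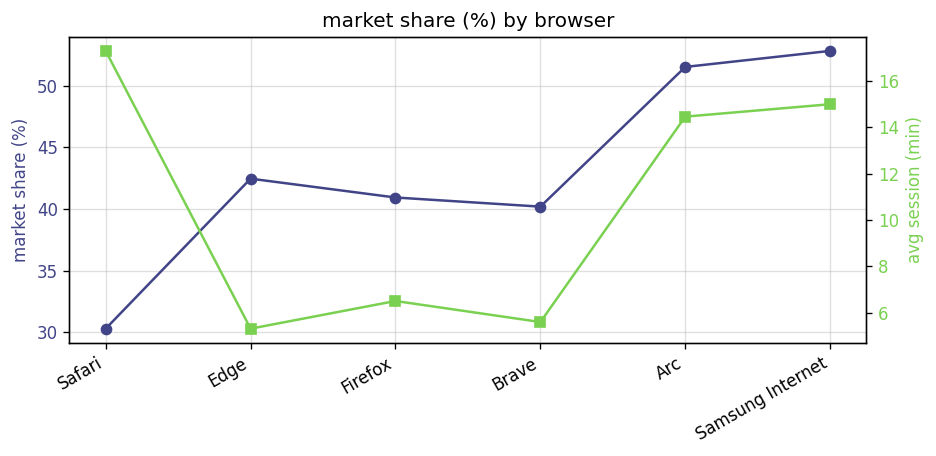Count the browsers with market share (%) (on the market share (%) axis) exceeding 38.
5

Above 38: Edge, Firefox, Brave, Arc, Samsung Internet.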